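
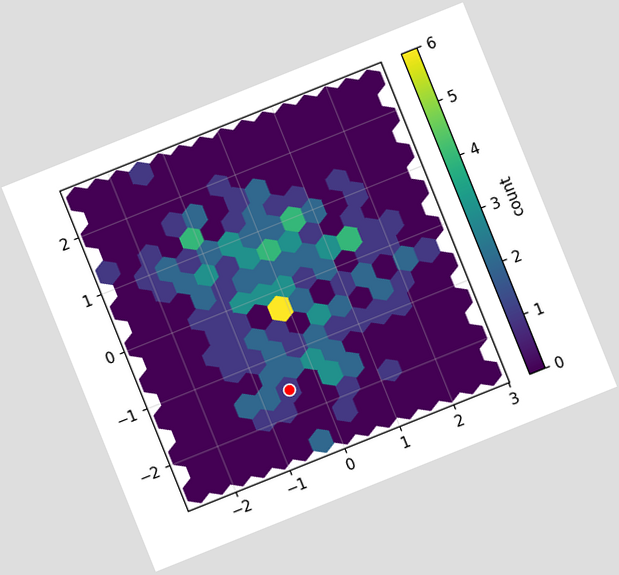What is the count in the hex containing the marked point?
1

The chart is tilted about 22° counter-clockwise. The marked hex reads 1 on the colorbar.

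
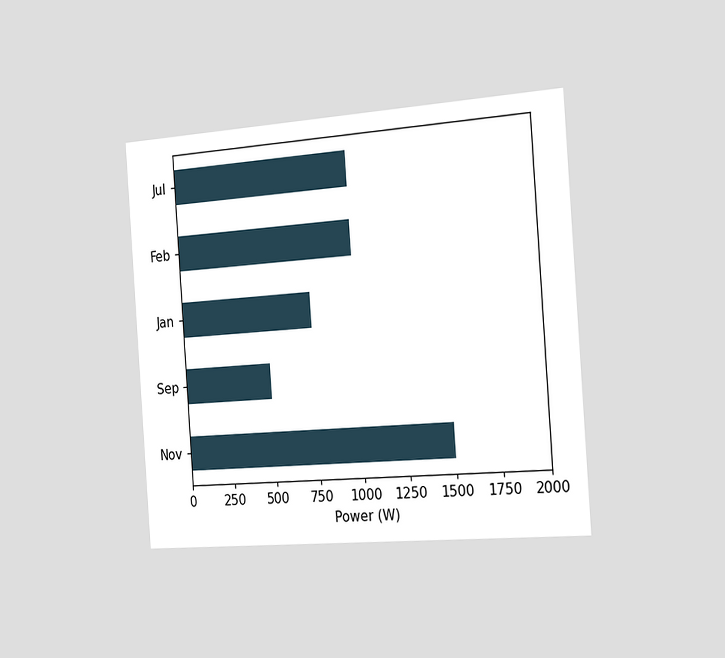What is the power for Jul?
The chart is tilted about 4° counter-clockwise and viewed slightly from the right. Reading along the chart's x-axis, the Jul bar reaches 1000W.

1000W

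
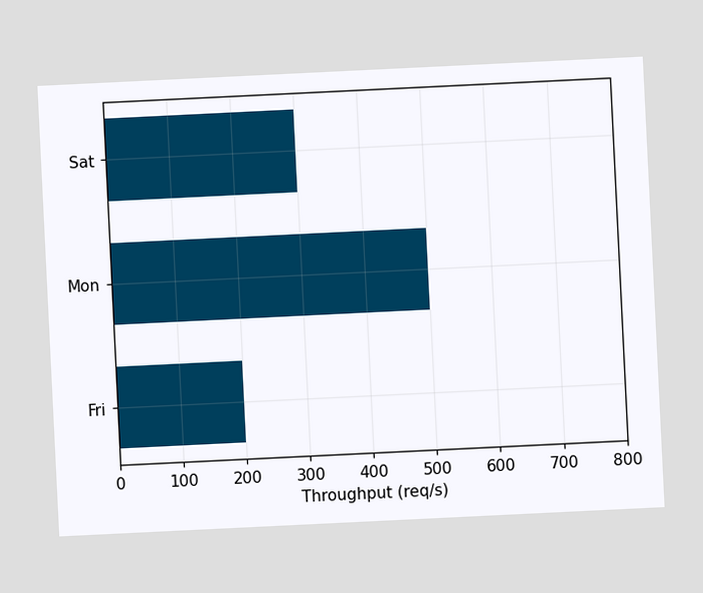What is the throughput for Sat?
300req/s

The chart is tilted about 3° counter-clockwise. Reading along the chart's x-axis, the Sat bar reaches 300req/s.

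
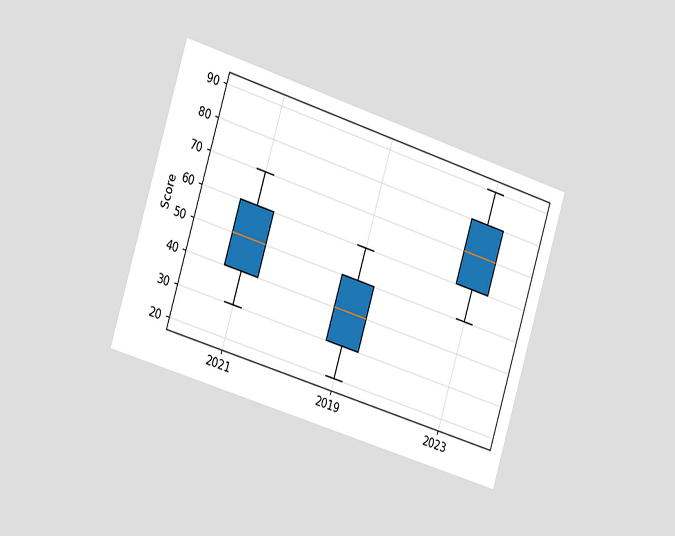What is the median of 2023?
70

The chart is tilted about 17° clockwise and viewed slightly from the left. The median line in the 2023 box sits at 70.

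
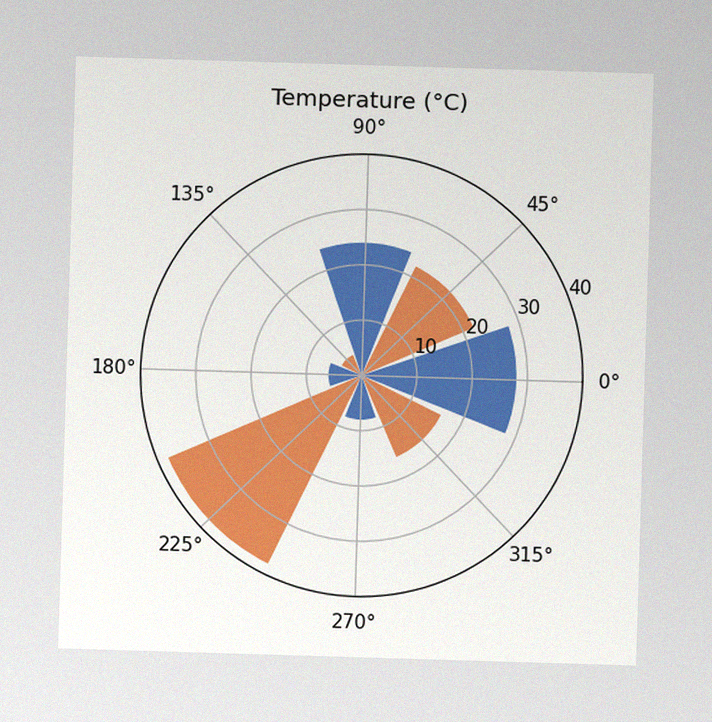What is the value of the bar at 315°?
16°C

The image has some photo noise and uneven lighting. The bar at 315° reaches 16°C on the radial axis.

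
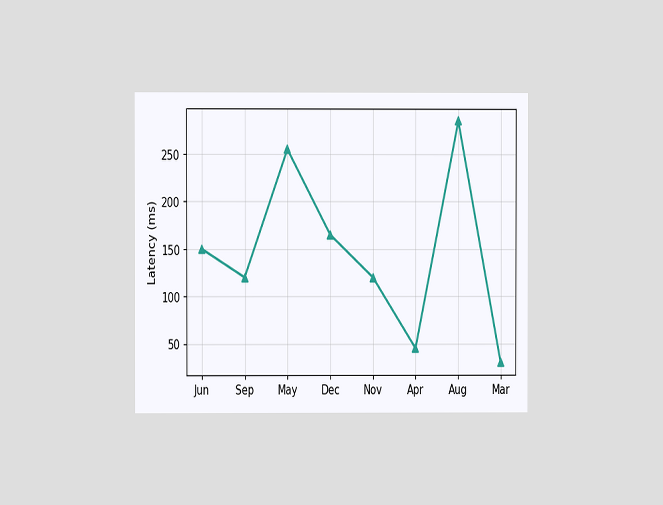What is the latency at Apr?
The chart is viewed at a slight angle. At Apr, the line is at 45ms.

45ms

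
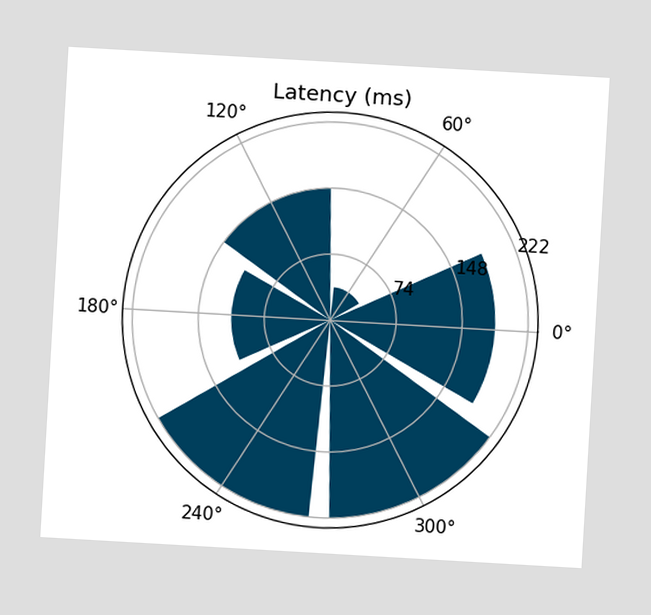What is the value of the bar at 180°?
The chart is tilted about 3° clockwise. The bar at 180° reaches 111ms on the radial axis.

111ms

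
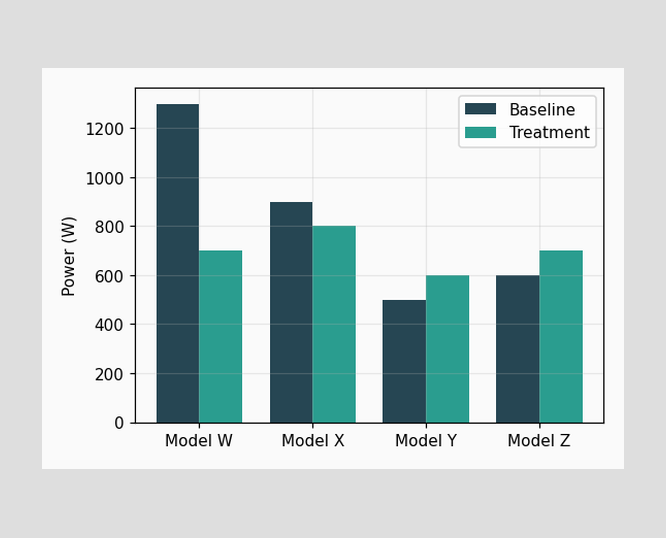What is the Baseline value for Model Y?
The Baseline bar at Model Y reaches 500W on the y-axis.

500W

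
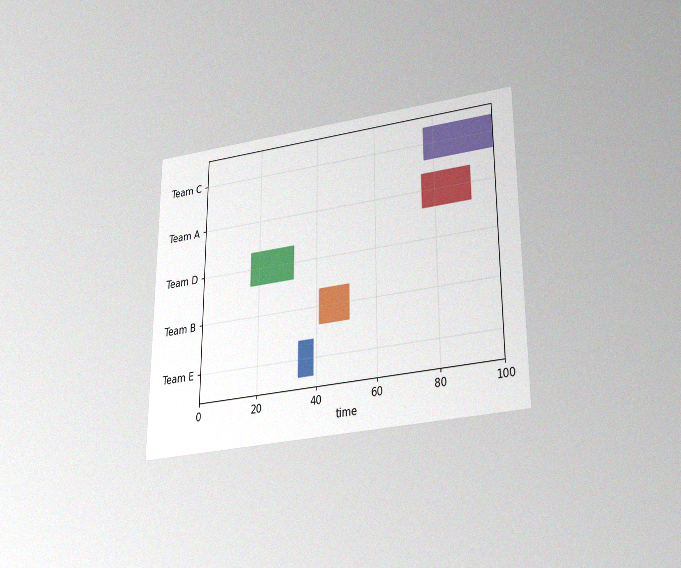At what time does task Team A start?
The chart is viewed slightly from below, with some photo noise. The Team A bar begins at t=76.

76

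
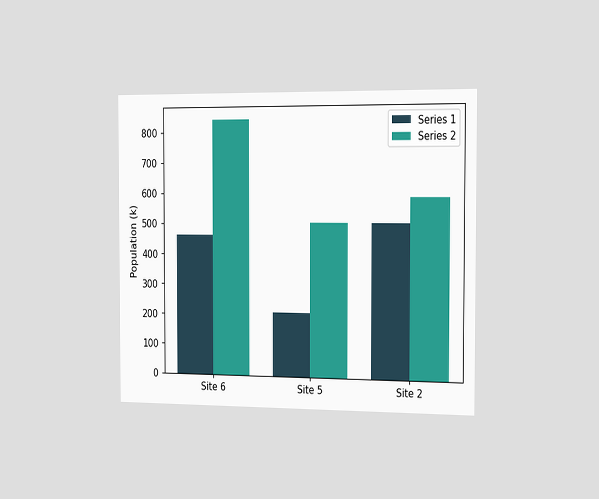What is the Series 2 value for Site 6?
The chart is viewed slightly from the right. The Series 2 bar at Site 6 reaches 840k on the y-axis.

840k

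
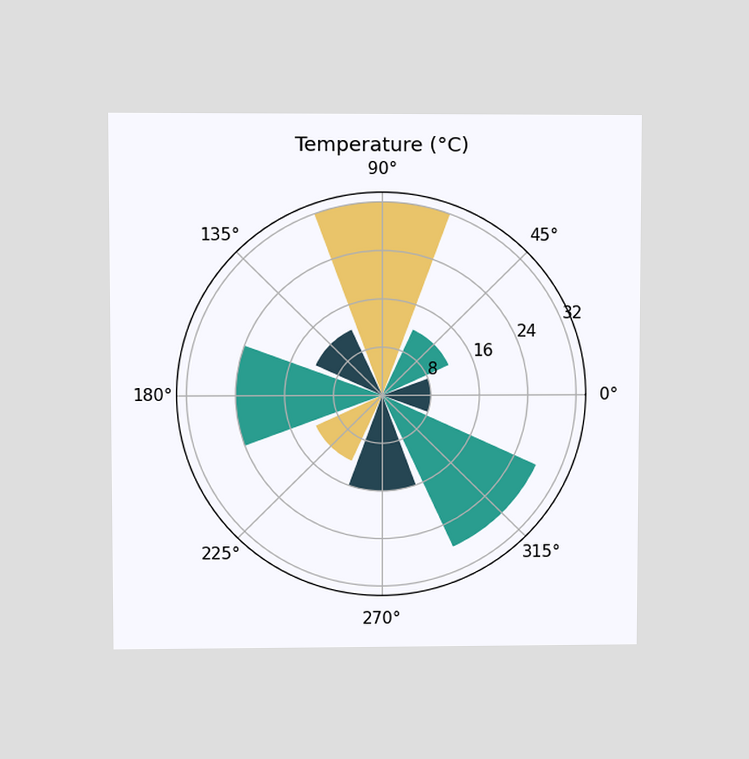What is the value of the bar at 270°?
16°C

The chart is viewed at a slight angle. The bar at 270° reaches 16°C on the radial axis.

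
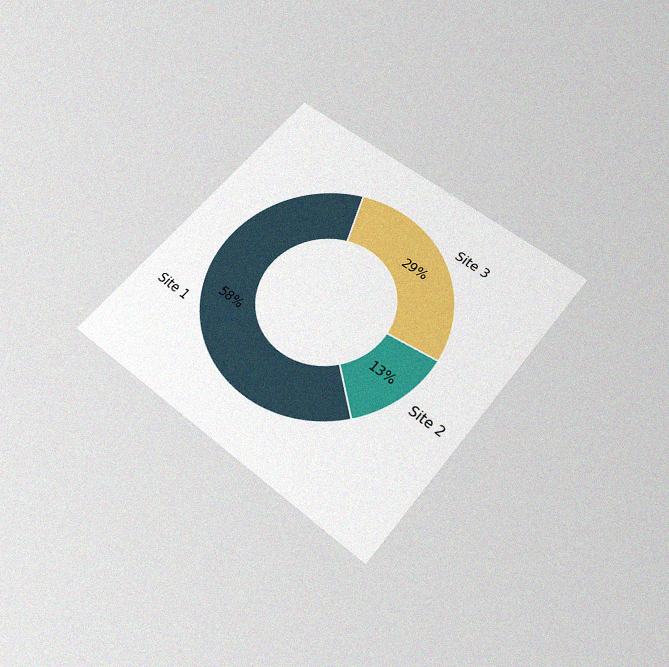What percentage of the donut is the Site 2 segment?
13%

The chart is tilted about 39° clockwise and viewed slightly from below, with some photo noise. The Site 2 segment takes up 13% of the ring.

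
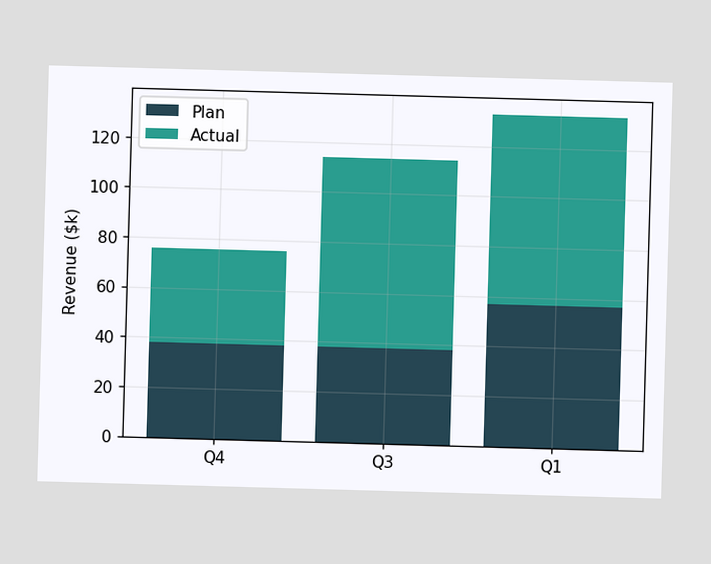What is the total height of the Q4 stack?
The Q4 stack's top reaches $76k on the y-axis.

$76k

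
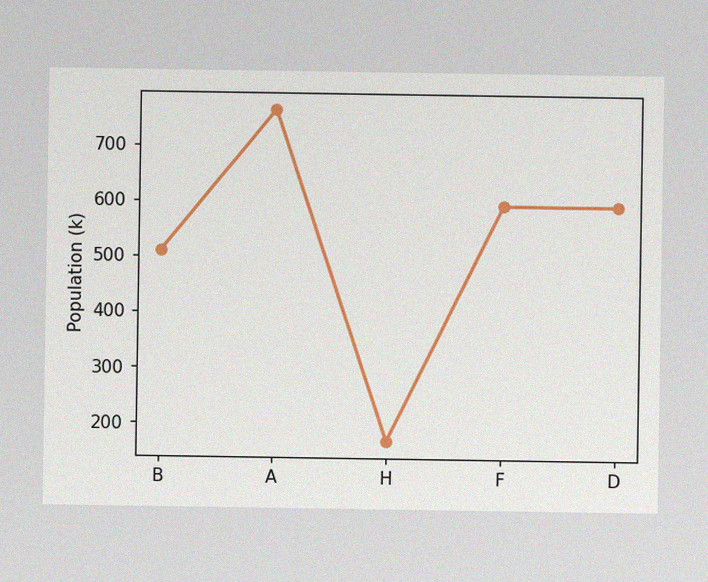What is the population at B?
The image has some photo noise and uneven lighting. At B, the line is at 510k.

510k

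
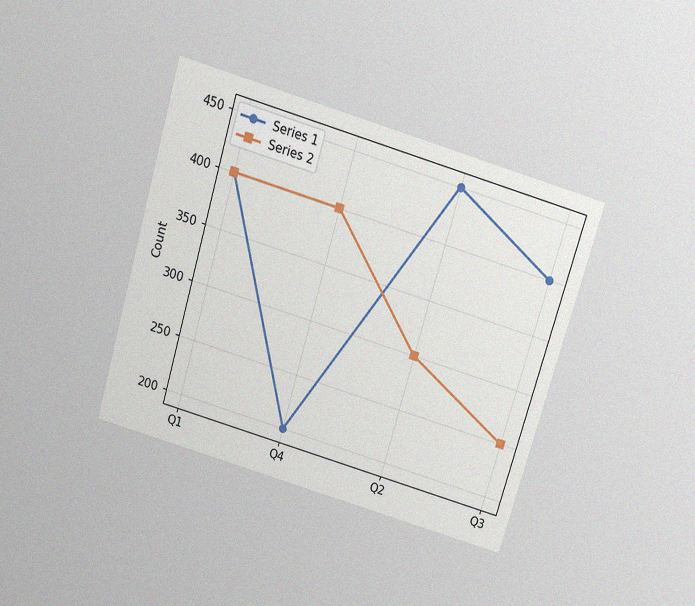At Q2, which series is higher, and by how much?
Series 1, by 150

The chart is tilted about 17° clockwise and viewed slightly from above, with some photo noise. At Q2, Series 1 sits above the other line by 150.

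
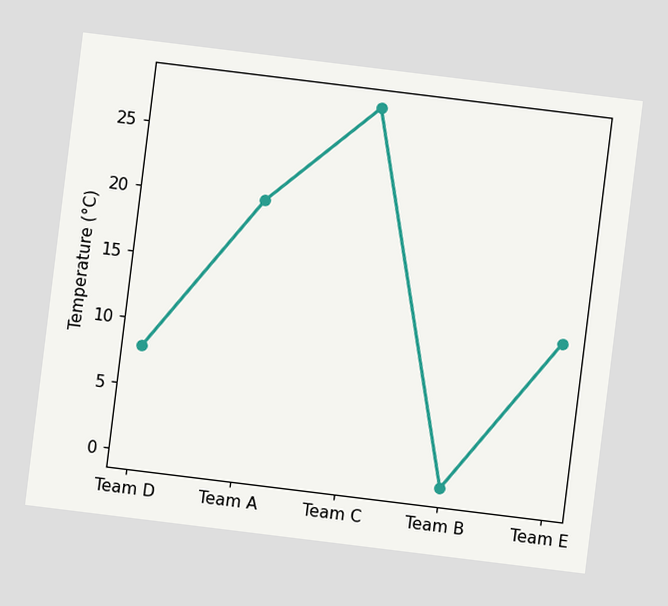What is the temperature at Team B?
The chart is tilted about 7° clockwise. At Team B, the line is at 0°C.

0°C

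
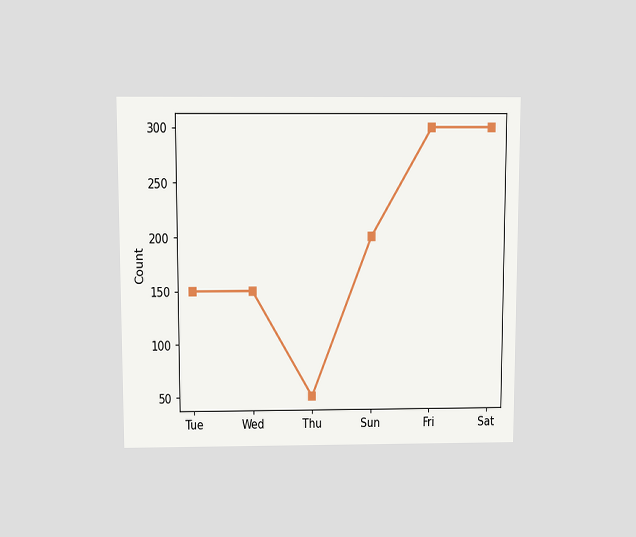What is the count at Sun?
200

The chart is viewed slightly from above. At Sun, the line is at 200.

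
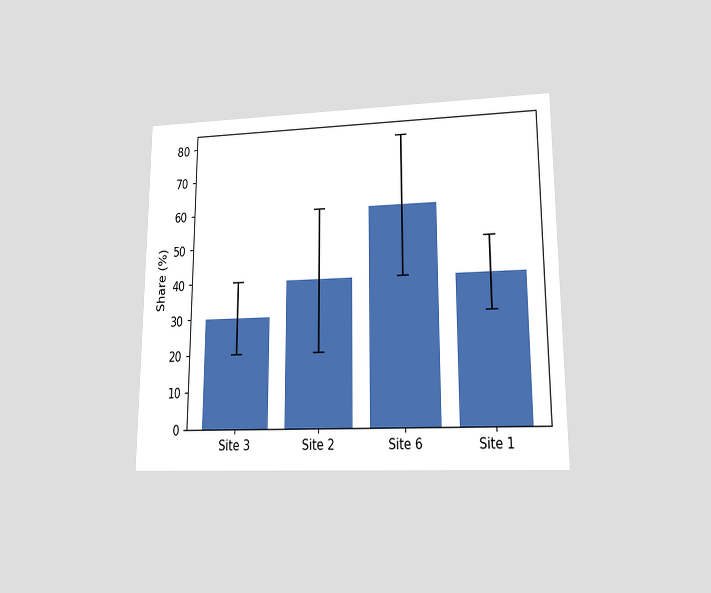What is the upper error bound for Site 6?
80%

The chart is viewed at a slight angle. The Site 6 bar's upper whisker reaches 80%.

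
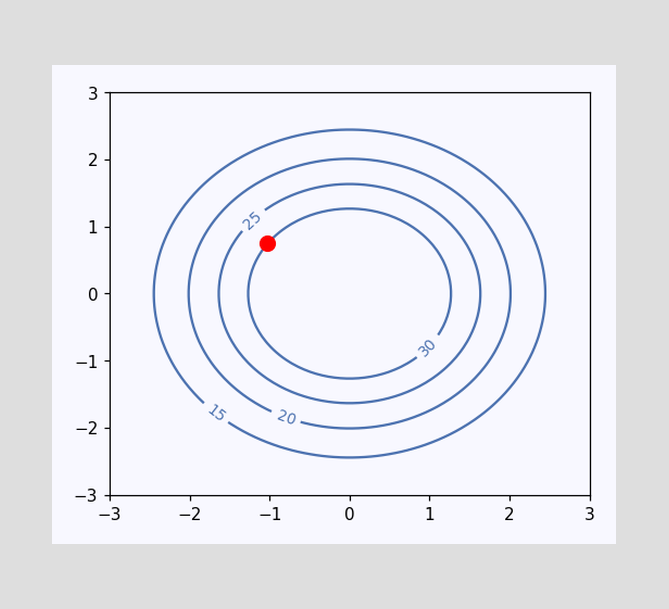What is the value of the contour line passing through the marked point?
30

The marked point sits on the contour labelled 30.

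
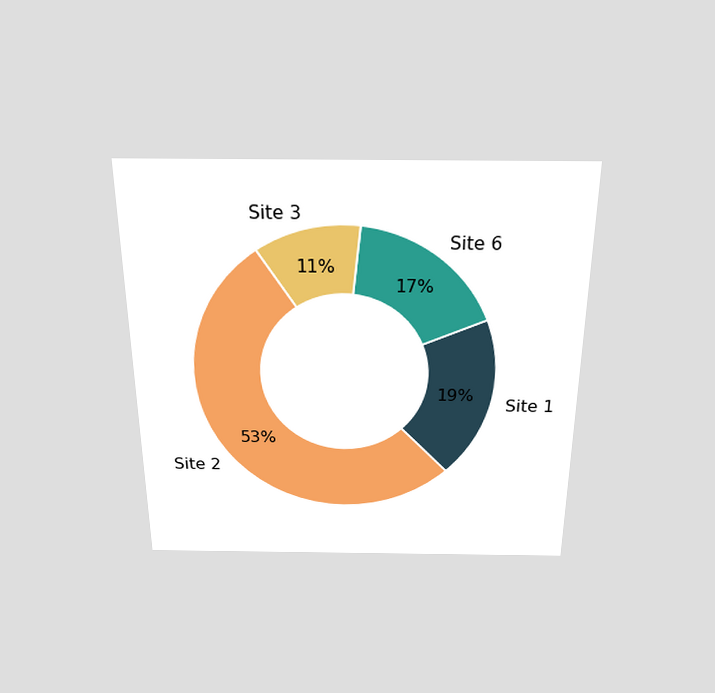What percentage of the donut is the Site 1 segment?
19%

The chart is viewed slightly from above. The Site 1 segment takes up 19% of the ring.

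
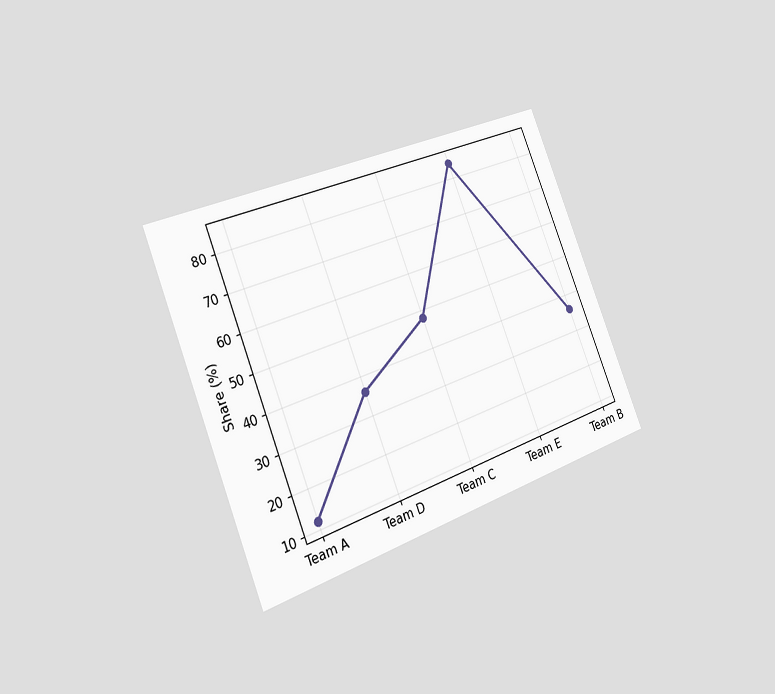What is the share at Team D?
36%

The chart is tilted about 22° counter-clockwise and viewed slightly from the left. At Team D, the line is at 36%.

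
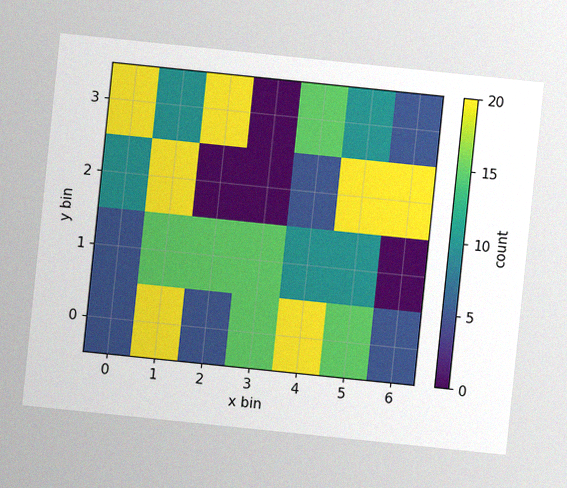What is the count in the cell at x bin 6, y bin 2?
The chart is tilted about 6° clockwise, with some photo noise. Matching the cell (6, 2) against the colorbar gives 20.

20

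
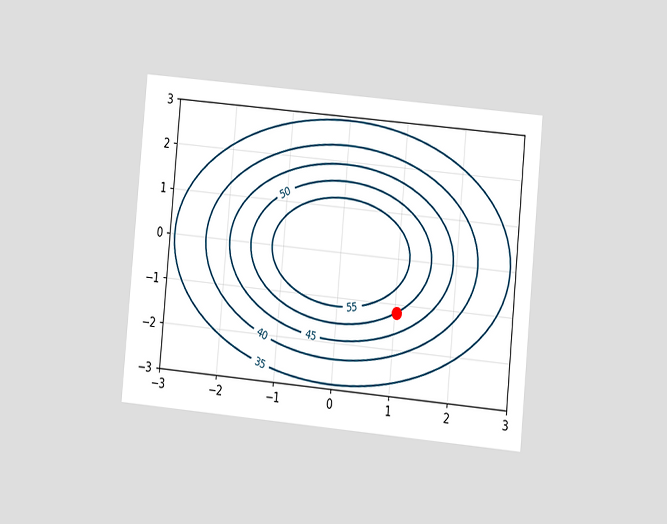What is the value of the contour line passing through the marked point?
50

The chart is tilted about 5° clockwise and viewed at a slight angle. The marked point sits on the contour labelled 50.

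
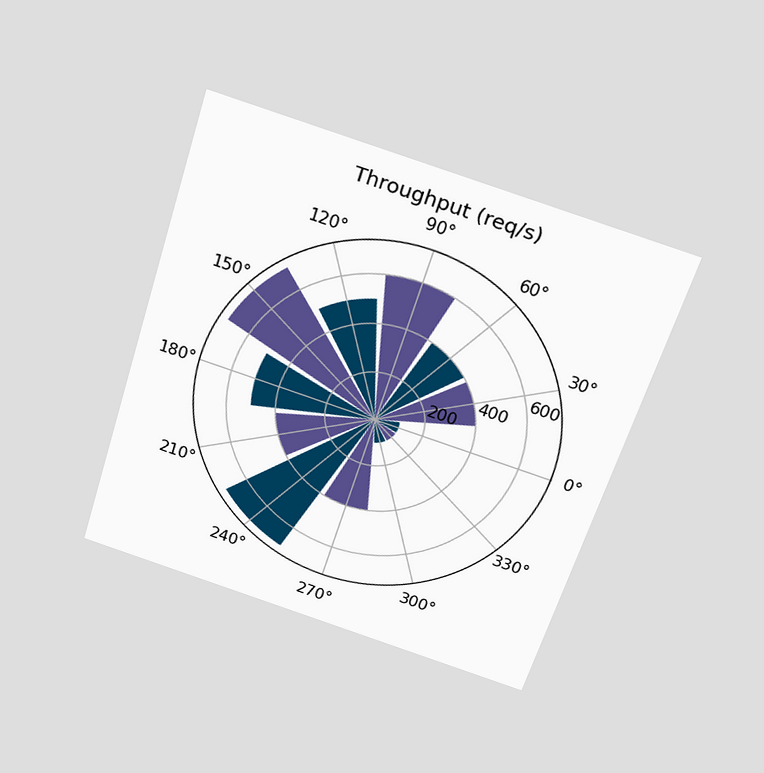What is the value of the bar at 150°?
The chart is tilted about 18° clockwise and viewed slightly from above. The bar at 150° reaches 700req/s on the radial axis.

700req/s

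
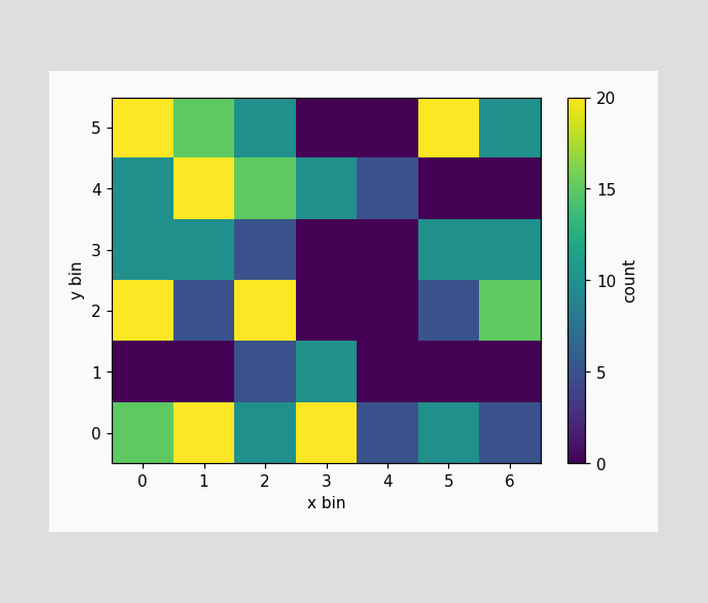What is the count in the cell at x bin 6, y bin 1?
0

Matching the cell (6, 1) against the colorbar gives 0.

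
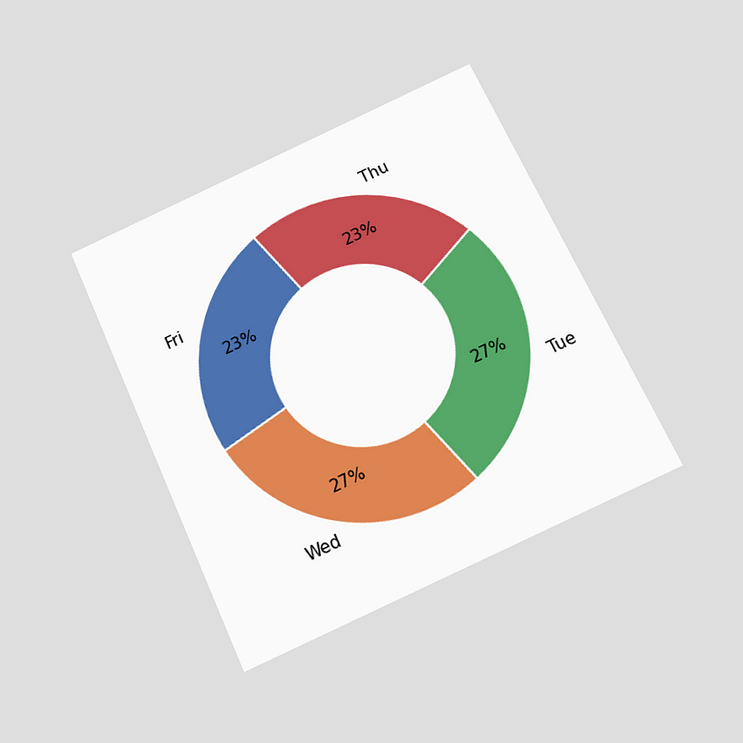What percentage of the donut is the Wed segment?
27%

The chart is tilted about 25° counter-clockwise and viewed slightly from below. The Wed segment takes up 27% of the ring.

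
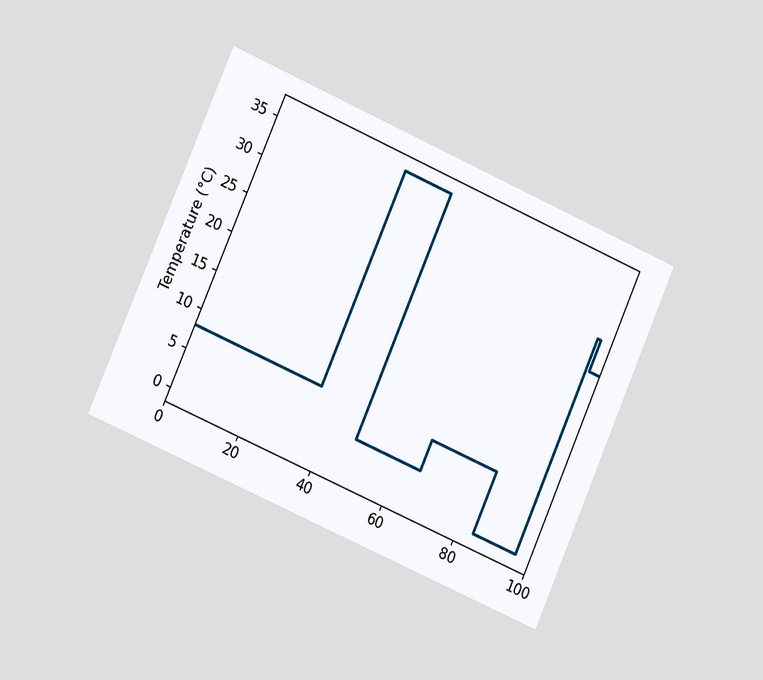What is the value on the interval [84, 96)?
0°C

The chart is tilted about 24° clockwise and viewed slightly from the left. On [84, 96) the step sits at 0°C.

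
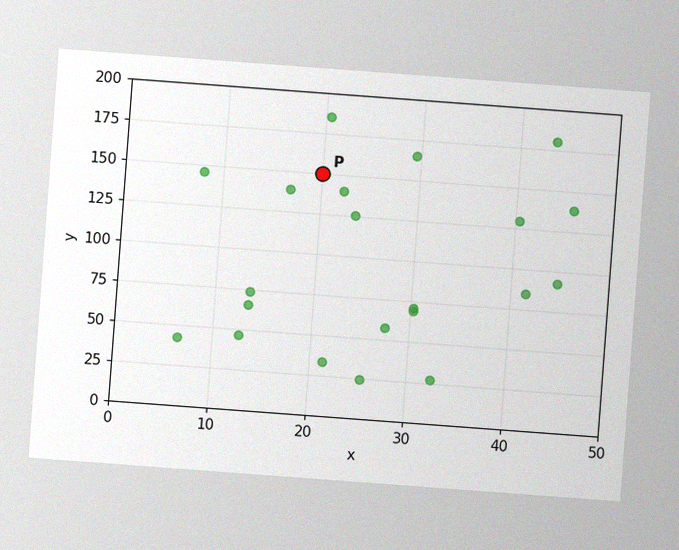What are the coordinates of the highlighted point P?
(20, 150)

The chart is tilted about 4° clockwise, with some photo noise. Following the gridlines from P to each axis, P sits at (20, 150).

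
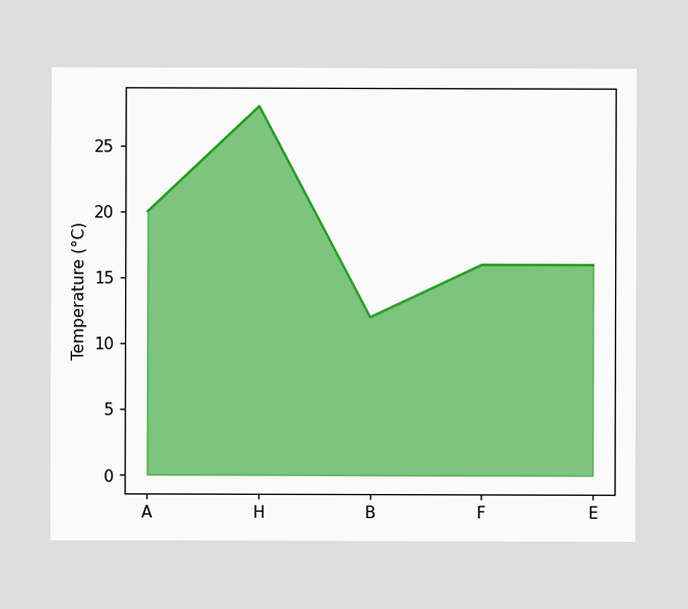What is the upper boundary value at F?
16°C

At F the upper boundary is at 16°C.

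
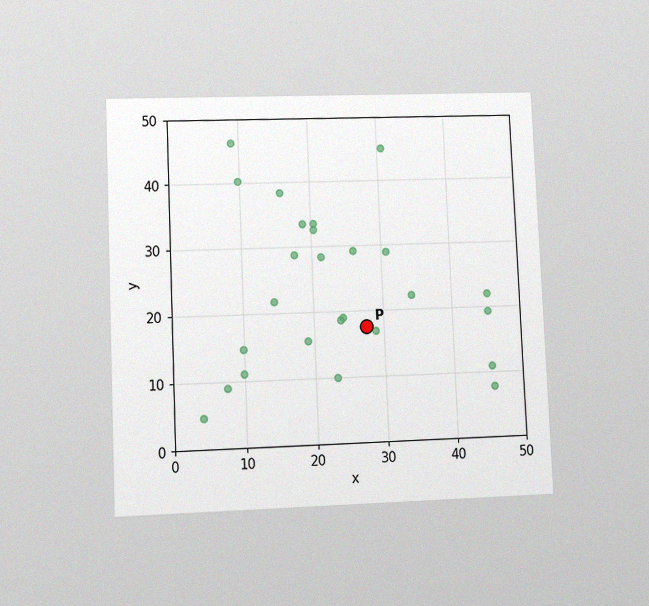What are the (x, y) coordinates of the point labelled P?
(27.5, 17.5)

The chart is tilted about 2° counter-clockwise and viewed at a slight angle, with some photo noise. Following the gridlines from P to each axis, P sits at (27.5, 17.5).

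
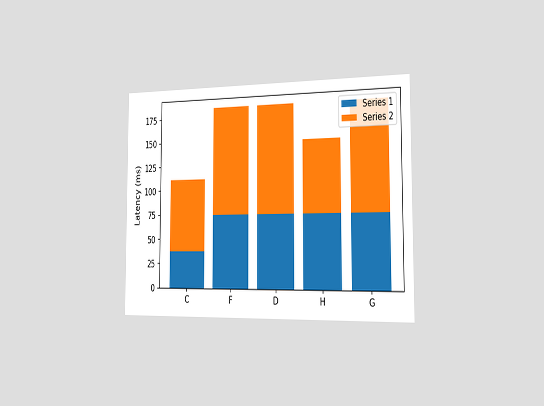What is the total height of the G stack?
185ms

The chart is viewed slightly from the right. The G stack's top reaches 185ms on the y-axis.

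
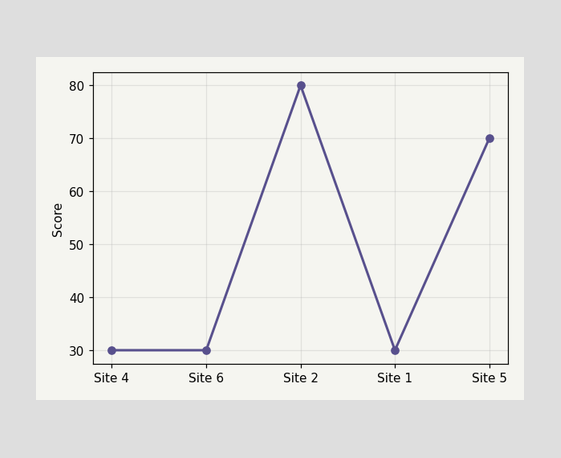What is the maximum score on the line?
The highest point is at Site 2, and reading across to the y-axis gives 80.

80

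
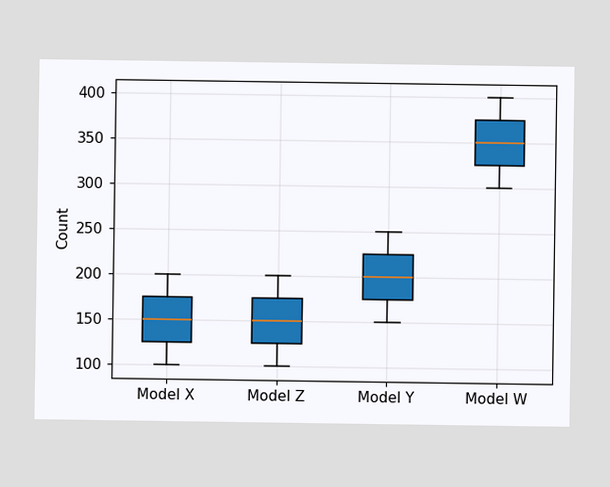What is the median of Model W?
350

The median line in the Model W box sits at 350.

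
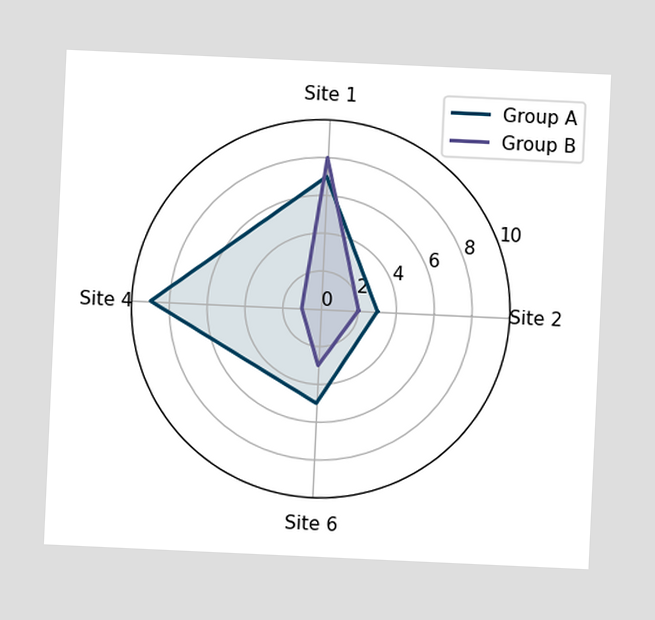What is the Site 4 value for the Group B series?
The chart is tilted about 3° clockwise. On the Site 4 axis, Group B reaches 1.

1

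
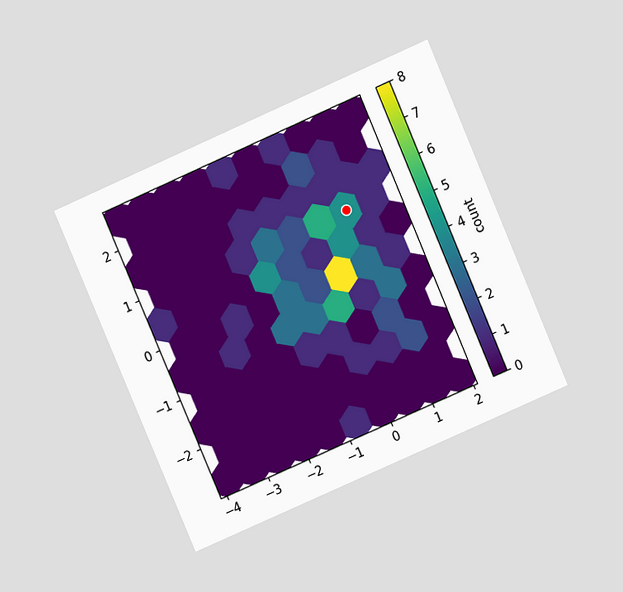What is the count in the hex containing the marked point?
The chart is tilted about 23° counter-clockwise and viewed at a slight angle. The marked hex reads 4 on the colorbar.

4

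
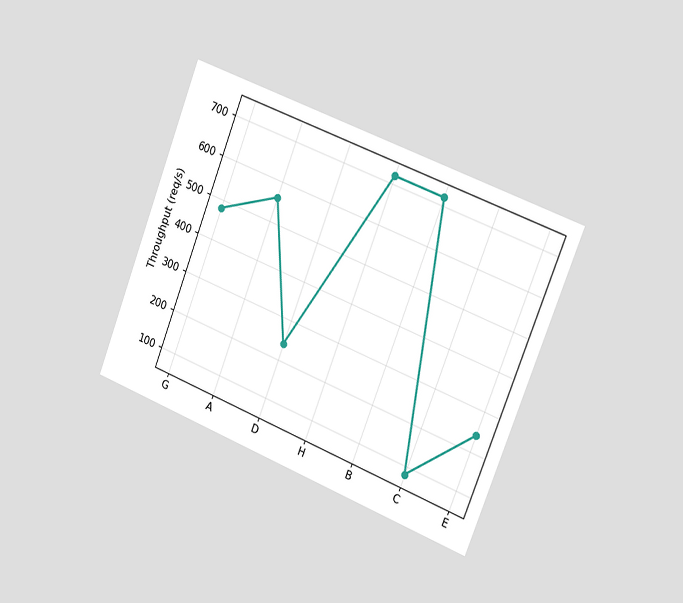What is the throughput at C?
80req/s

The chart is tilted about 21° clockwise and viewed slightly from the right. At C, the line is at 80req/s.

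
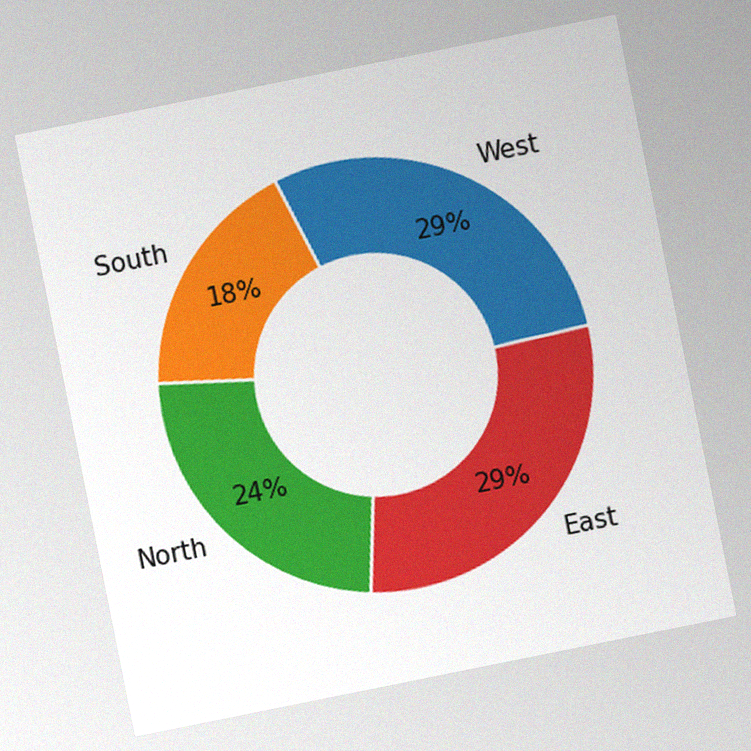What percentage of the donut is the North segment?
24%

The chart is tilted about 11° counter-clockwise, with some photo noise. The North segment takes up 24% of the ring.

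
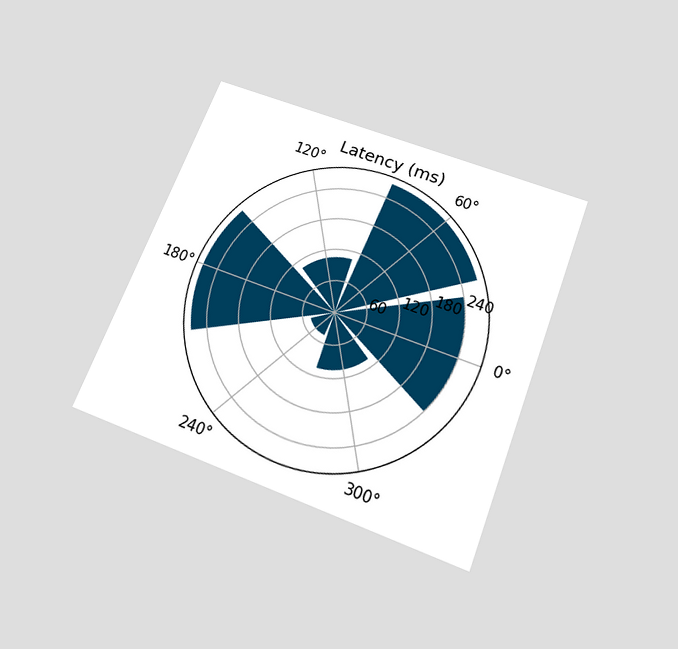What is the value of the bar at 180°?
The chart is tilted about 21° clockwise and viewed slightly from below. The bar at 180° reaches 270ms on the radial axis.

270ms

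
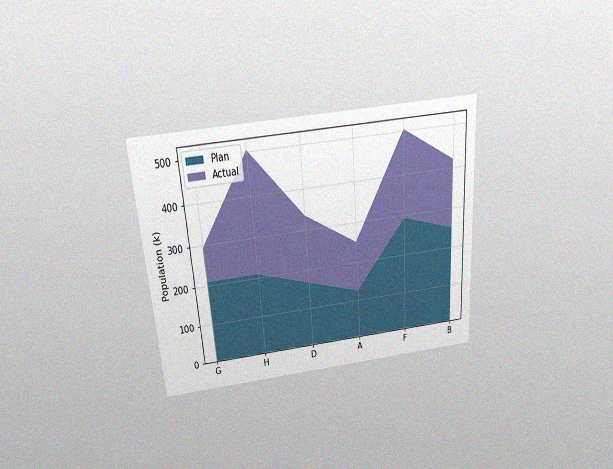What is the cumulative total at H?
504k

The chart is tilted about 4° counter-clockwise and viewed slightly from above, with some photo noise. The stacked total at H reaches 504k.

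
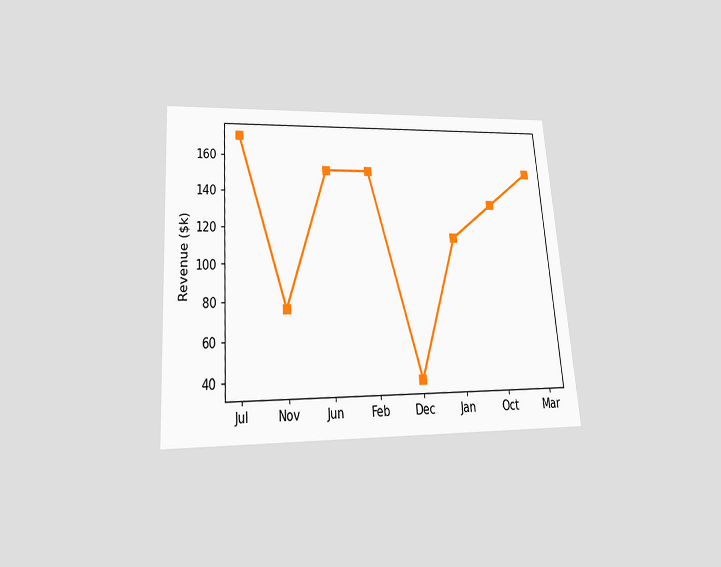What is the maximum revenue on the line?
$171k

The chart is tilted about 4° counter-clockwise and viewed slightly from below. The highest point is at Jul, and reading across to the y-axis gives $171k.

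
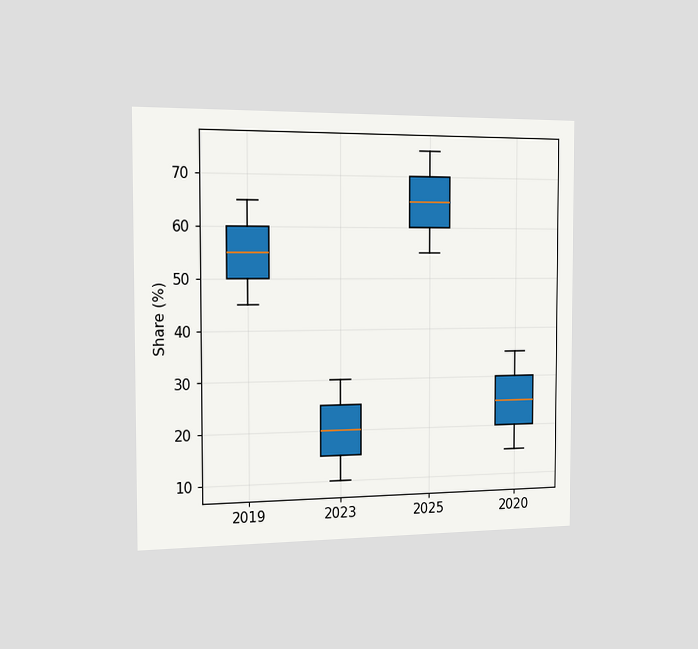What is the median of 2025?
65%

The chart is viewed slightly from the left. The median line in the 2025 box sits at 65%.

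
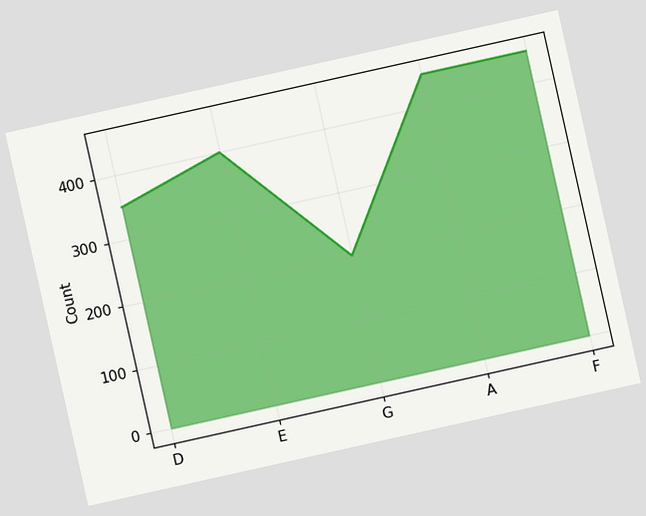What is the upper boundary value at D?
350

The chart is tilted about 13° counter-clockwise. At D the upper boundary is at 350.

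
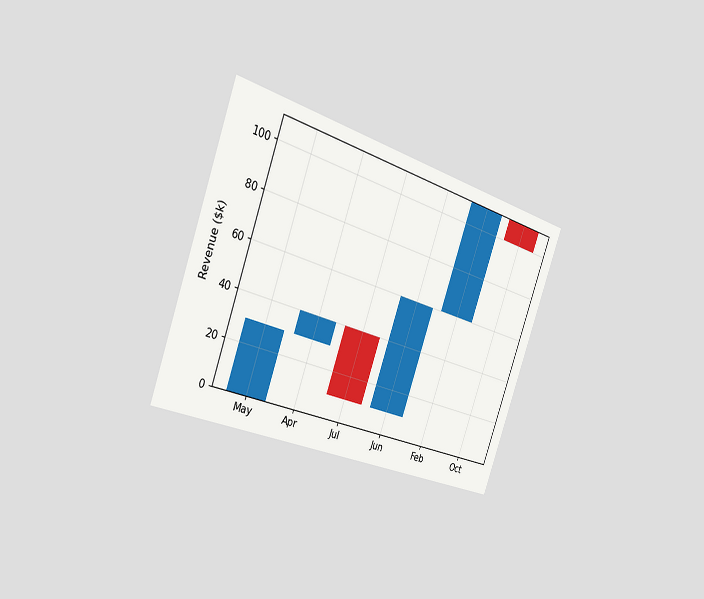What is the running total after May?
$30k

The chart is tilted about 20° clockwise and viewed slightly from the left. After May the running total reaches $30k.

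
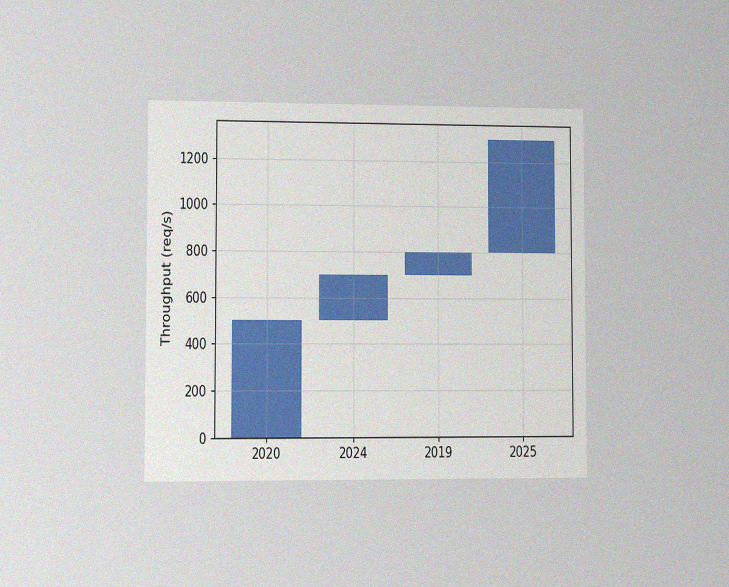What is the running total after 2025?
1300req/s

The chart is viewed at a slight angle, with some photo noise. After 2025 the running total reaches 1300req/s.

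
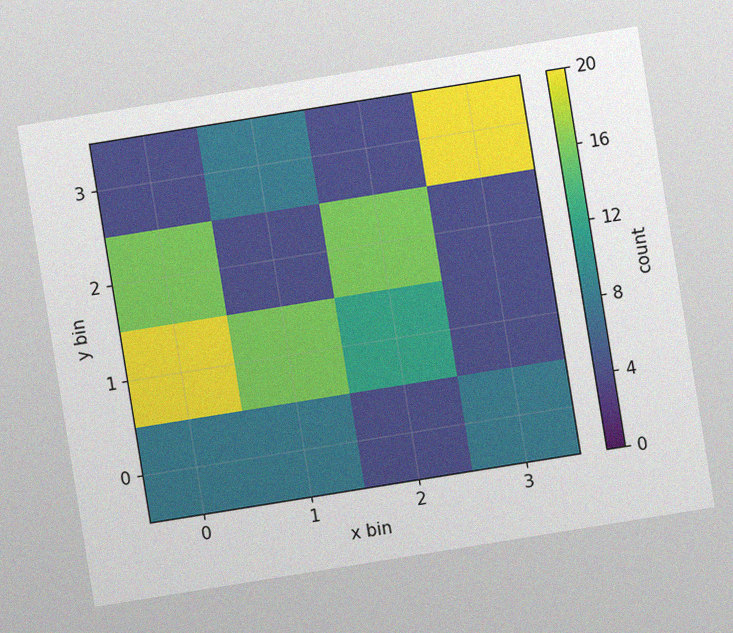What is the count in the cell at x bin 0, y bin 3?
The chart is tilted about 9° counter-clockwise, with some photo noise. Matching the cell (0, 3) against the colorbar gives 4.

4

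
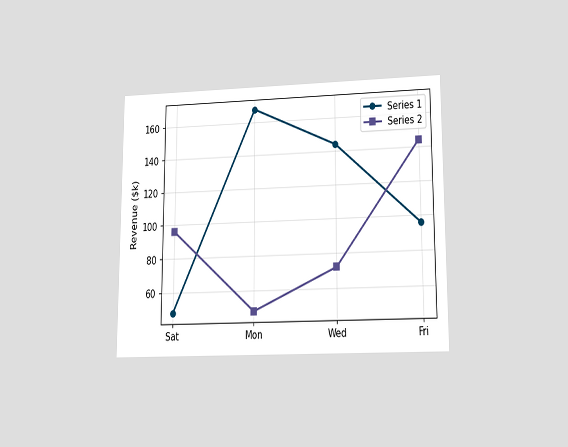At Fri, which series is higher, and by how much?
The chart is viewed at a slight angle. At Fri, Series 2 sits above the other line by $48k.

Series 2, by $48k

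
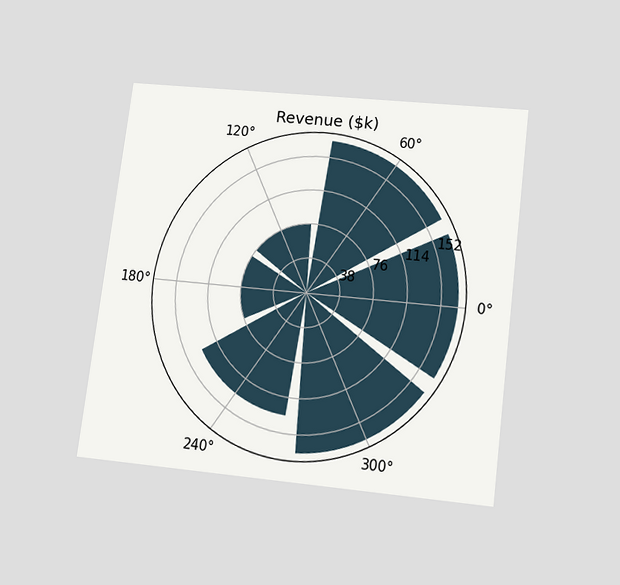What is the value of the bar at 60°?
The chart is tilted about 7° clockwise and viewed slightly from below. The bar at 60° reaches $171k on the radial axis.

$171k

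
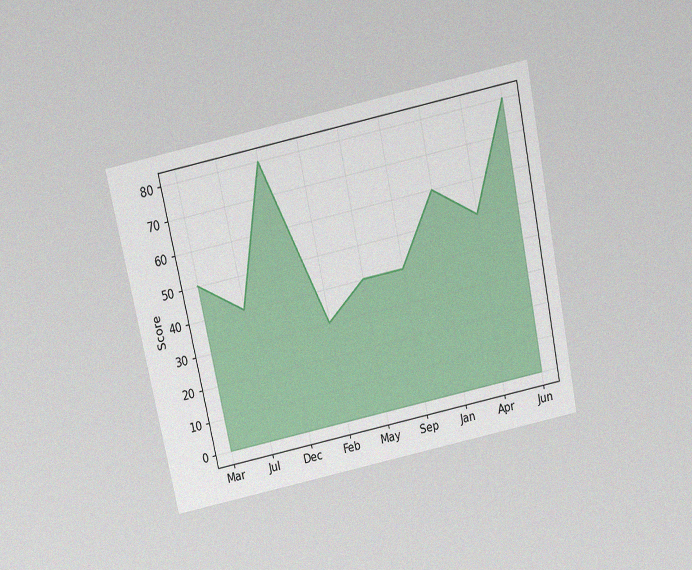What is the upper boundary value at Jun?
The chart is tilted about 12° counter-clockwise and viewed slightly from above, with some photo noise. At Jun the upper boundary is at 80.

80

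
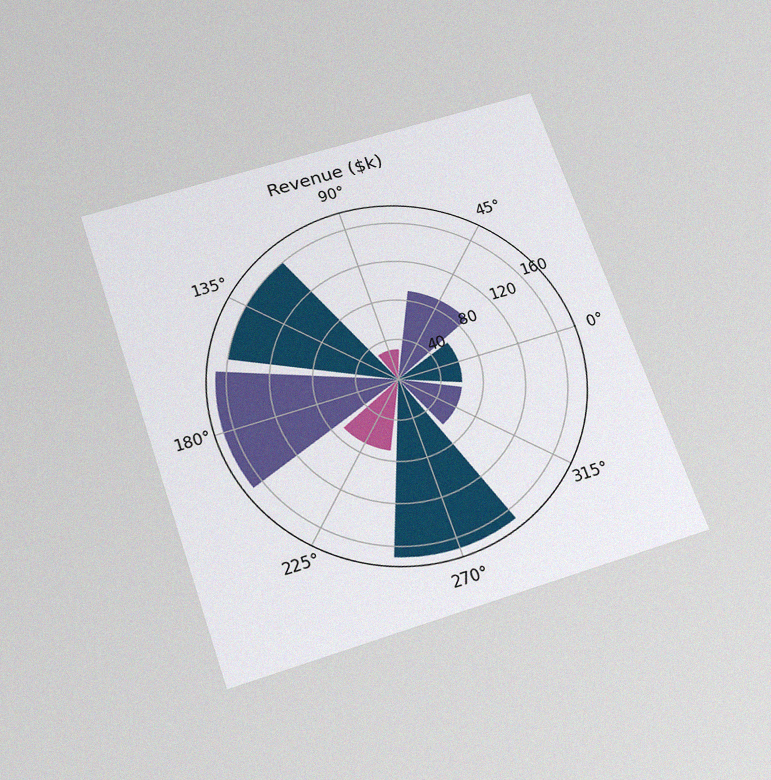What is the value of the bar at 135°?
$160k

The chart is tilted about 19° counter-clockwise and viewed slightly from below, with some photo noise. The bar at 135° reaches $160k on the radial axis.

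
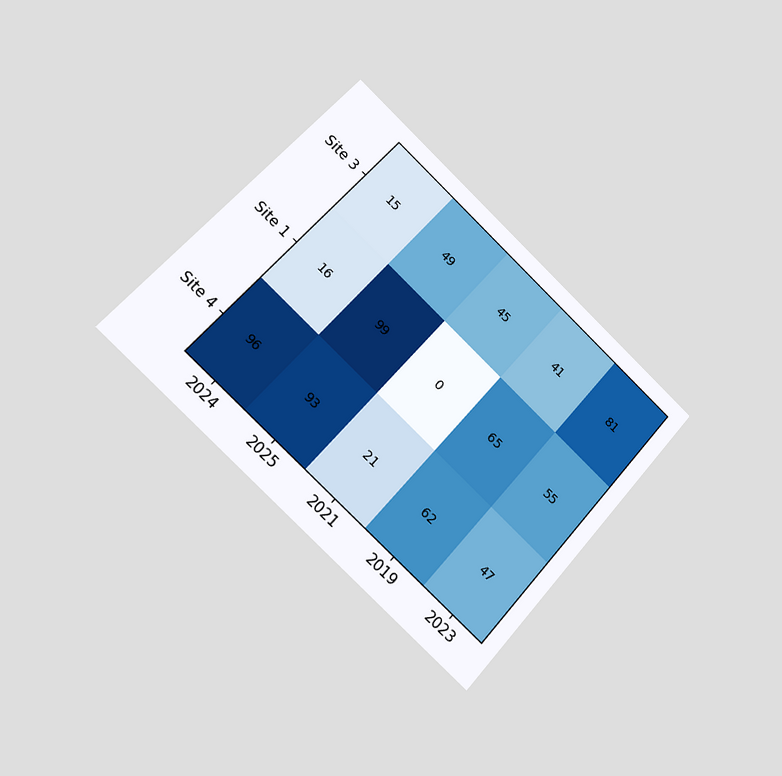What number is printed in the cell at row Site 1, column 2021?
0

The chart is tilted about 42° clockwise and viewed slightly from the left. The (Site 1, 2021) cell reads 0.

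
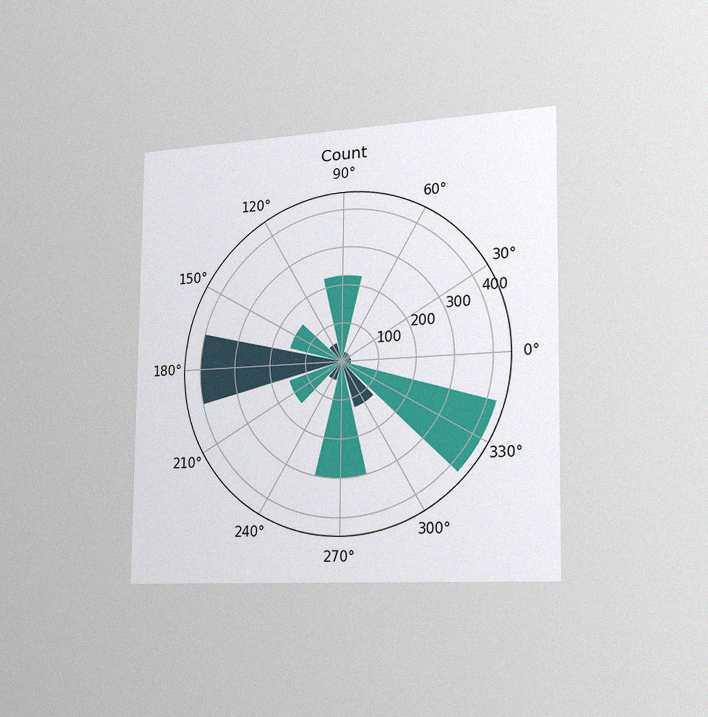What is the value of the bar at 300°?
The chart is viewed slightly from the right, with some photo noise. The bar at 300° reaches 125 on the radial axis.

125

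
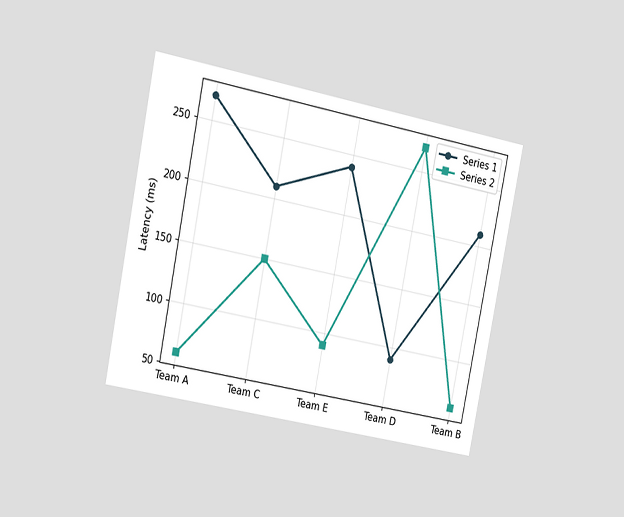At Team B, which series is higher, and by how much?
Series 1, by 150ms

The chart is tilted about 11° clockwise and viewed slightly from the left. At Team B, Series 1 sits above the other line by 150ms.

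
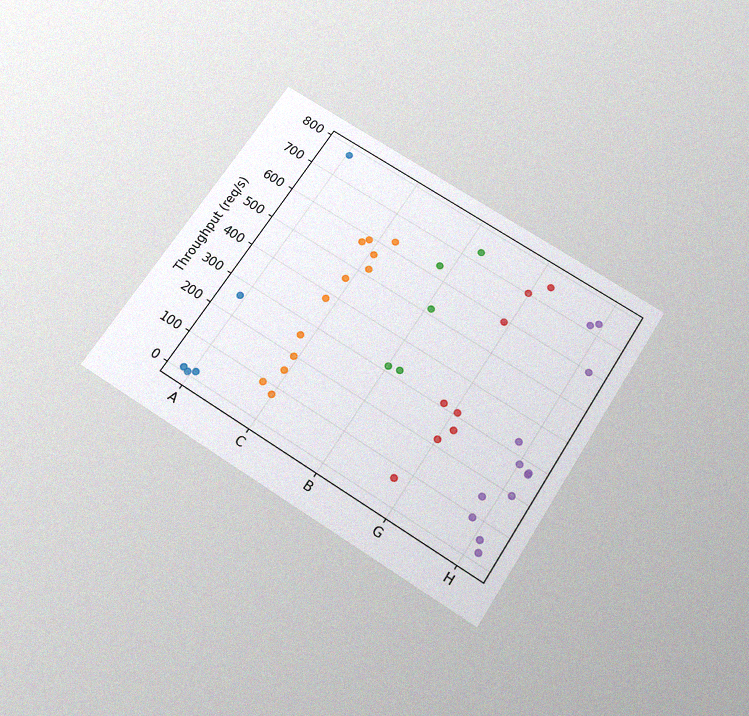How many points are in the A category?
5

The chart is tilted about 33° clockwise and viewed slightly from below, with some photo noise. Counting the markers in the A column gives 5.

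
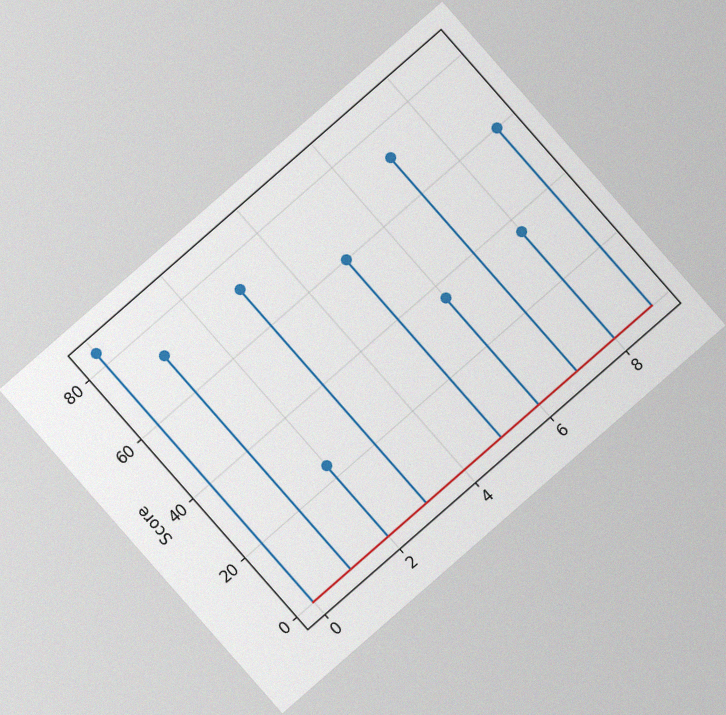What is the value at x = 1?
72

The chart is tilted about 41° counter-clockwise, with some photo noise. The stem at x=1 reaches 72.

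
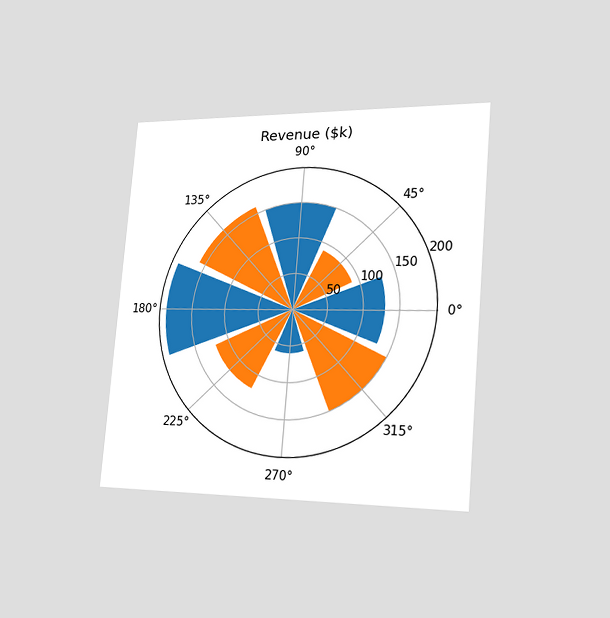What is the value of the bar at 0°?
The chart is tilted about 5° clockwise and viewed slightly from the right. The bar at 0° reaches $130k on the radial axis.

$130k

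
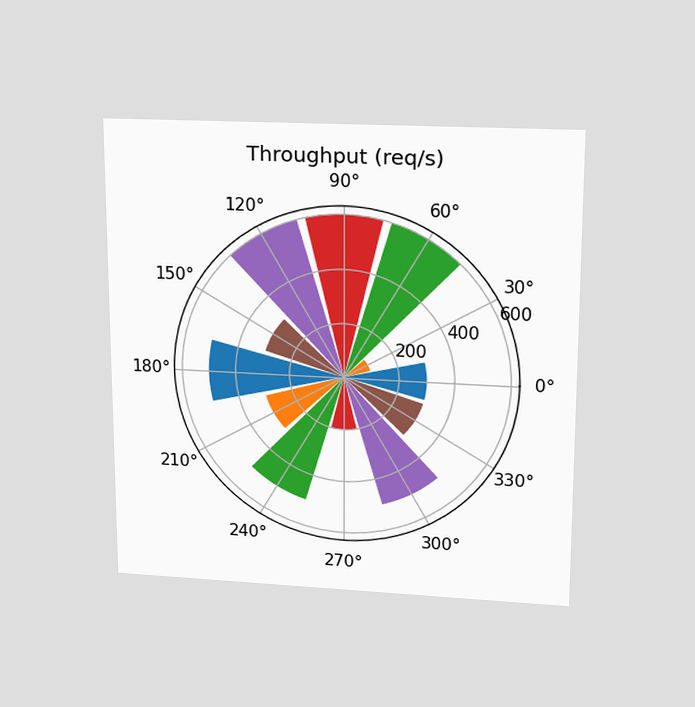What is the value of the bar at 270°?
The chart is viewed slightly from above. The bar at 270° reaches 200req/s on the radial axis.

200req/s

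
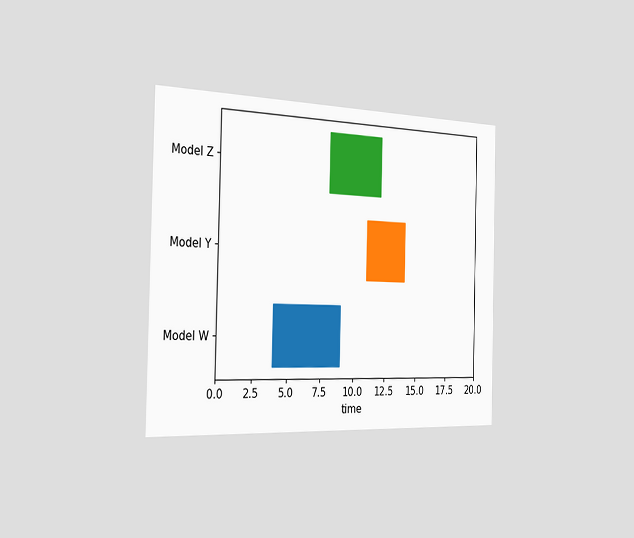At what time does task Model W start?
4

The chart is viewed slightly from the left. The Model W bar begins at t=4.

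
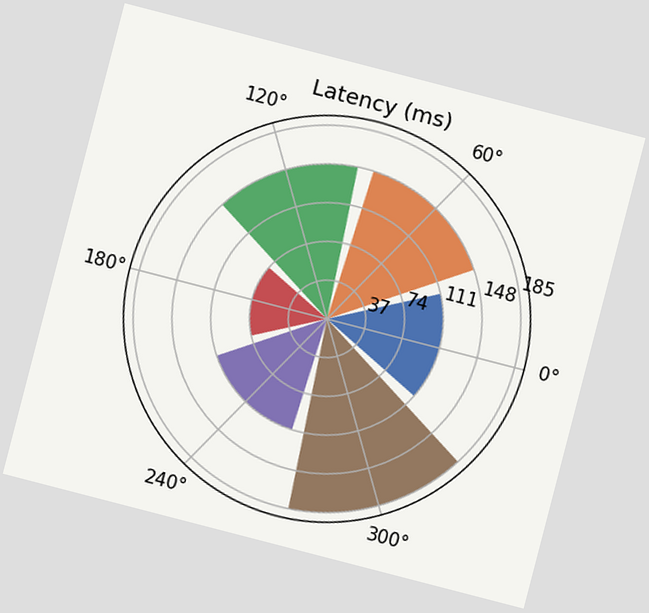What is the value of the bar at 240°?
111ms

The chart is tilted about 15° clockwise. The bar at 240° reaches 111ms on the radial axis.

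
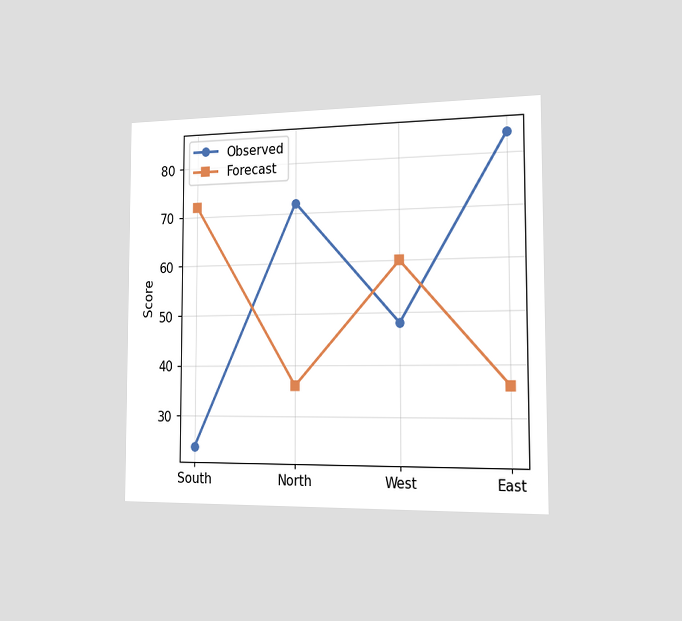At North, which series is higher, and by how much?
Observed, by 36

The chart is viewed slightly from the right. At North, Observed sits above the other line by 36.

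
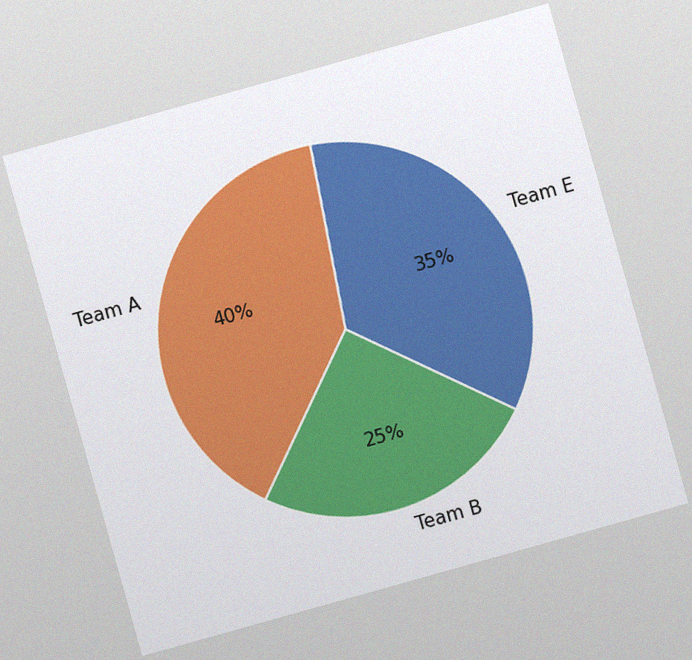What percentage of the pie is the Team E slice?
The chart is tilted about 16° counter-clockwise, with some photo noise. The Team E slice takes up 35% of the pie.

35%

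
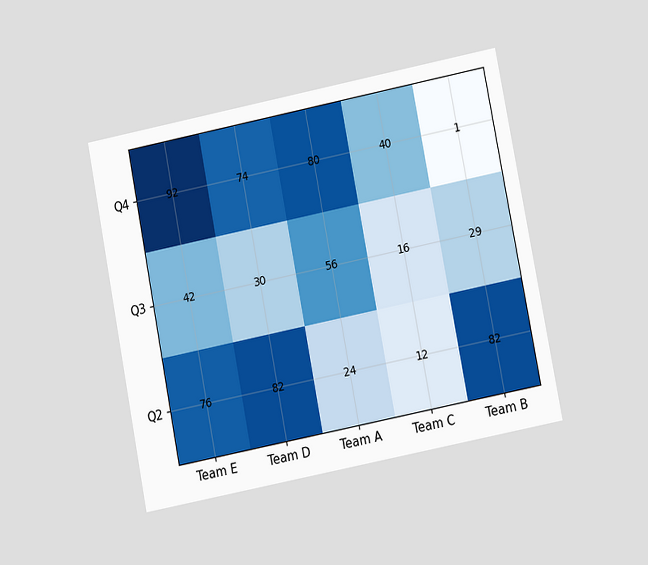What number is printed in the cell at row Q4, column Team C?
The chart is tilted about 11° counter-clockwise and viewed at a slight angle. The (Q4, Team C) cell reads 40.

40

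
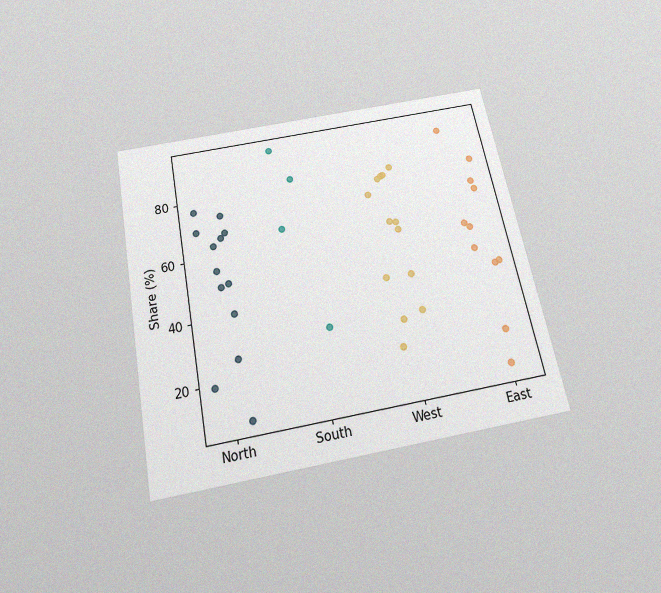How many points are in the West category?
The chart is tilted about 11° counter-clockwise and viewed slightly from below, with some photo noise. Counting the markers in the West column gives 13.

13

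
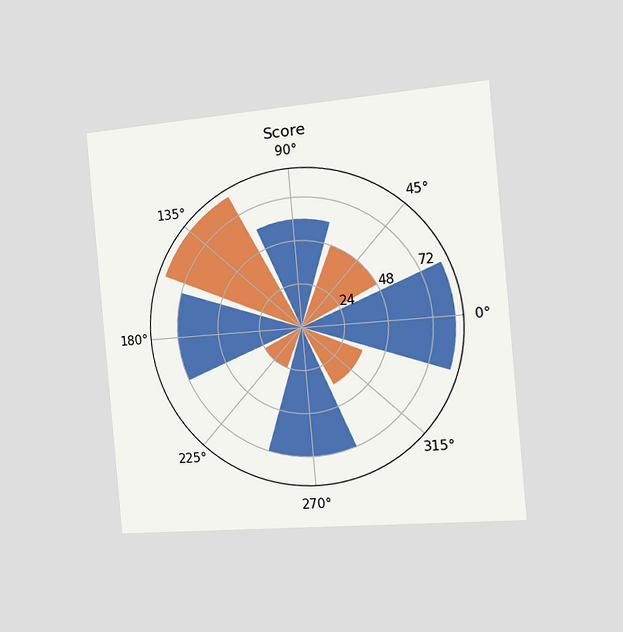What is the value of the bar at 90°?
The chart is tilted about 5° counter-clockwise and viewed slightly from the right. The bar at 90° reaches 60 on the radial axis.

60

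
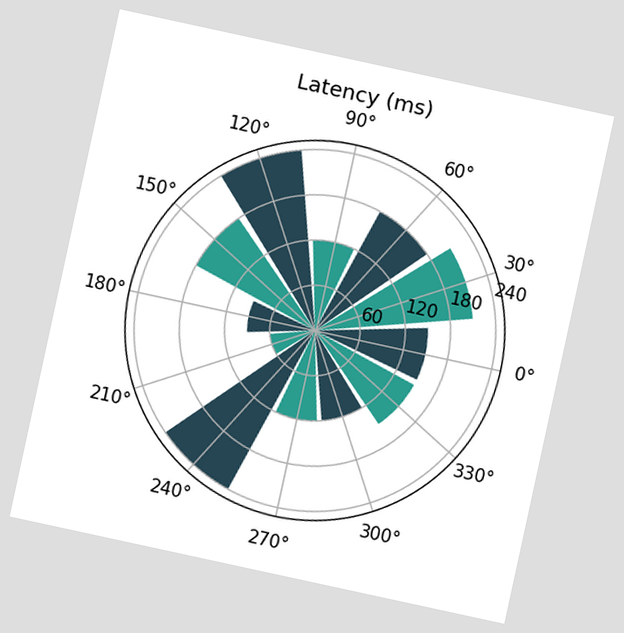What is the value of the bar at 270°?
The chart is tilted about 12° clockwise. The bar at 270° reaches 120ms on the radial axis.

120ms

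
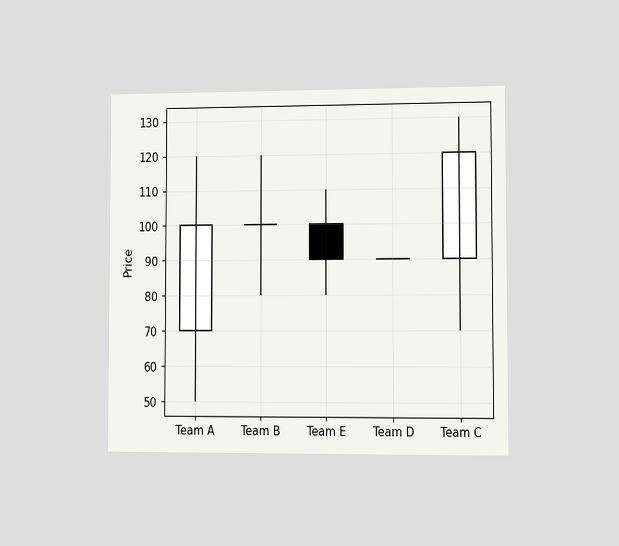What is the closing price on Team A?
100

The chart is viewed slightly from the right. The Team A candle closes at 100.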